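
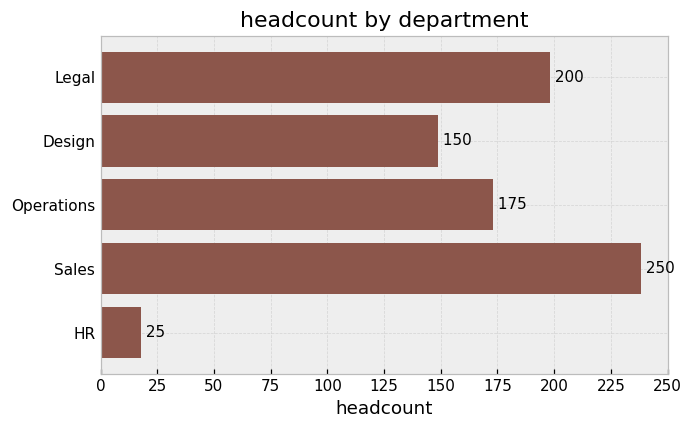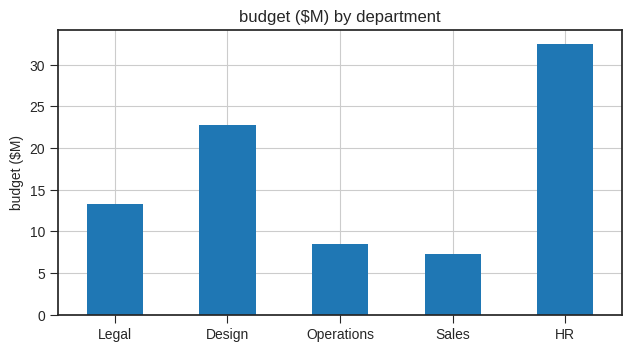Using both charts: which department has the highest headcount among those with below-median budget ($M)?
Chart 2 median budget ($M) ≈ 15; below-median departments: Operations, Sales. Among those, Sales has the highest headcount (≈ 250).

Sales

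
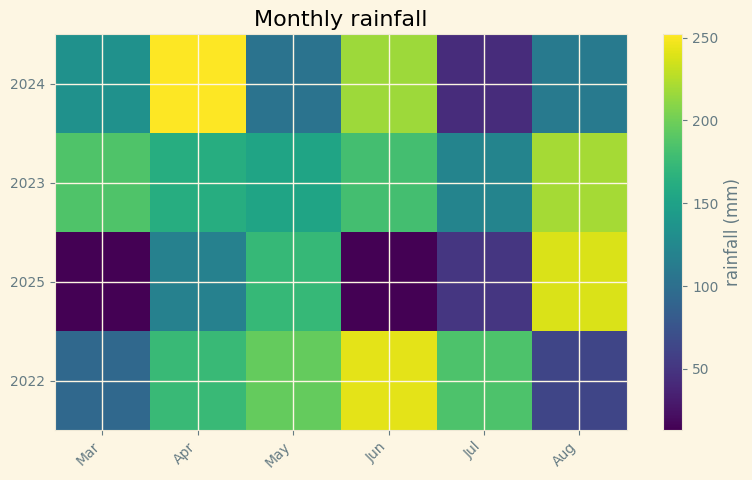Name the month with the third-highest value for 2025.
Top 4 for 2025: Aug ≈ 240, May ≈ 180, Apr ≈ 120, Jul ≈ 60.

Apr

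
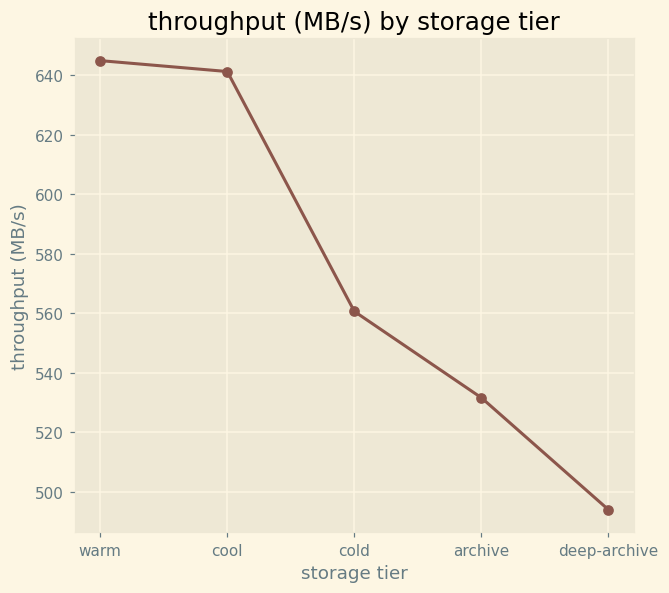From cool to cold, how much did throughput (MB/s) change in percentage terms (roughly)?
≈ -12.5%

cool ≈ 640, cold ≈ 560; (560 − 640) / 640 ≈ -12.5%.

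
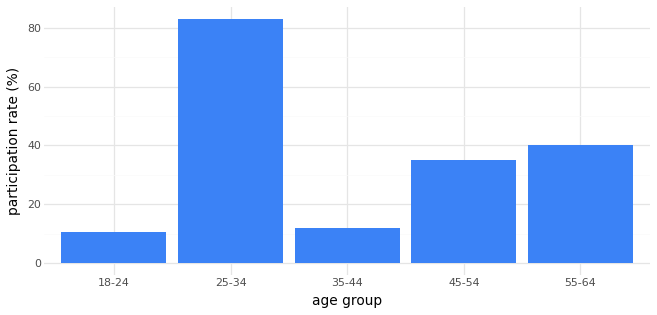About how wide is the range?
≈ 70

Max 25-34 ≈ 80, min 18-24 ≈ 10; range ≈ 70.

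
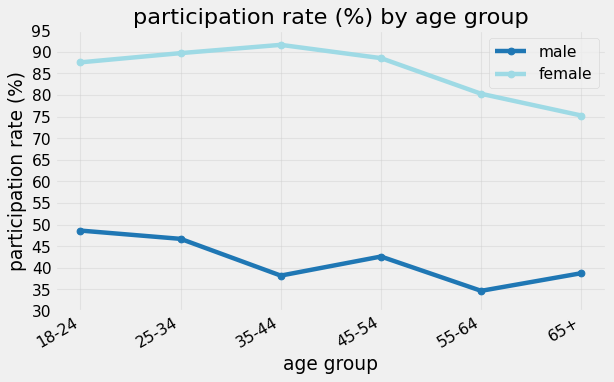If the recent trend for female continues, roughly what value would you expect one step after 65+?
Last three: 90, 80, 75 → slope ≈ -7.5/step → next ≈ 67.5.

≈ 67.5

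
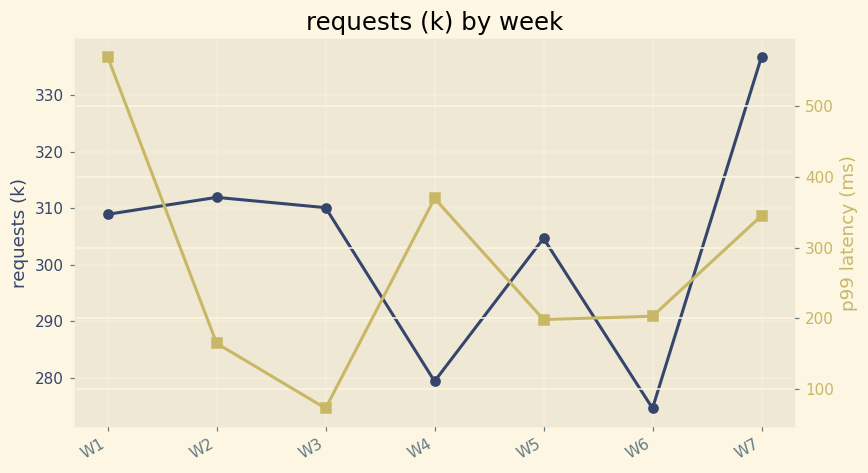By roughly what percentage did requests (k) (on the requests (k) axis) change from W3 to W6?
≈ -12.9%

W3 ≈ 310, W6 ≈ 270; (270 − 310) / 310 ≈ -12.9%.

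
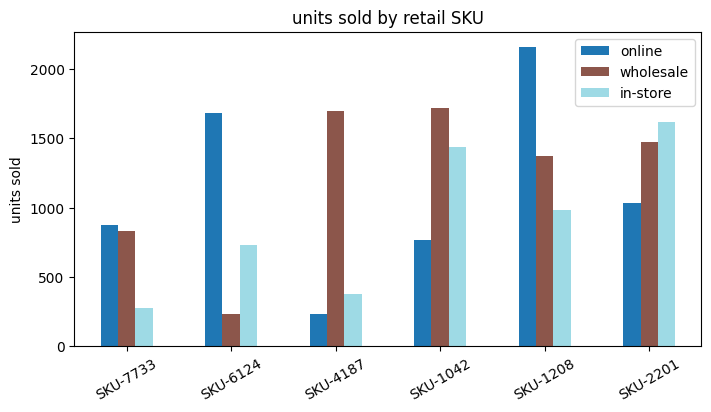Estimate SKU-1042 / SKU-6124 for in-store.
≈ 1.75×

SKU-1042 ≈ 1400, SKU-6124 ≈ 800; 1400/800 ≈ 1.75.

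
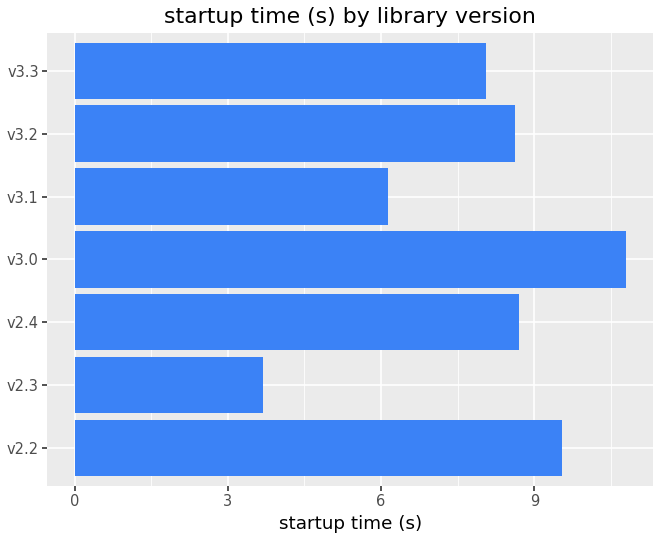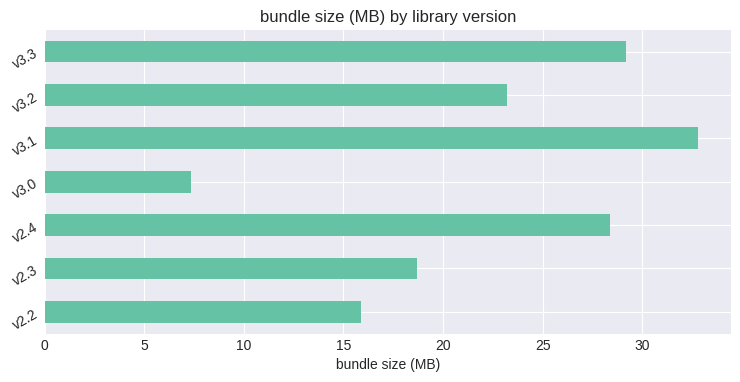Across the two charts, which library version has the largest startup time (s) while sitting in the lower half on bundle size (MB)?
Chart 2 median bundle size (MB) ≈ 25; below-median library versions: v2.2, v2.3, v3.0. Among those, v3.0 has the highest startup time (s) (≈ 11).

v3.0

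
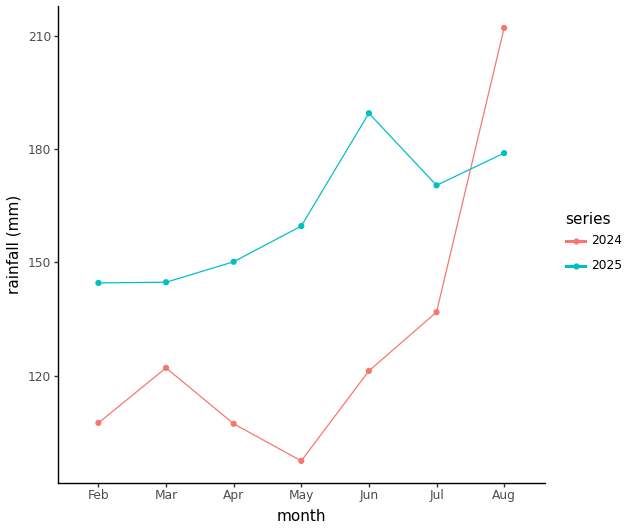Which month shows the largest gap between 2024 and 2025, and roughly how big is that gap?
Jun, ≈ 70 mm

Jun: 2024 ≈ 120, 2025 ≈ 190 → gap ≈ 70. Next-largest (May) is only ≈ 60.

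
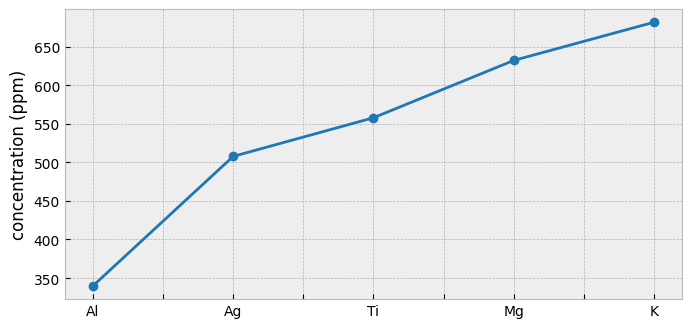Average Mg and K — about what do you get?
≈ 675

(650 + 700) / 2 ≈ 675.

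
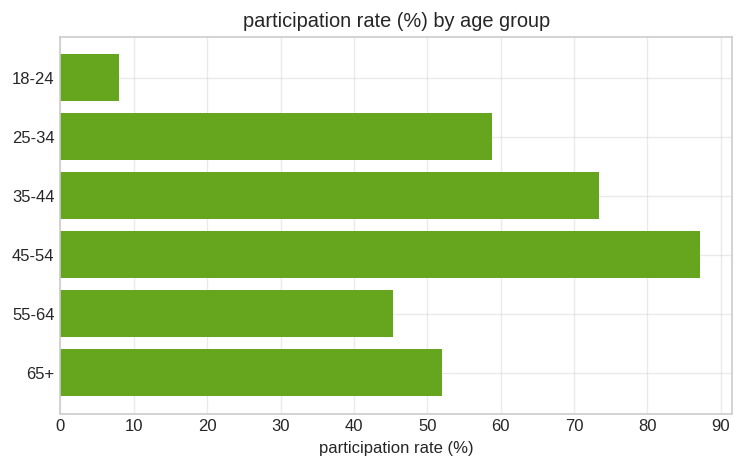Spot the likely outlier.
18-24

18-24 ≈ 10; the rest sit between ≈ 50 and ≈ 90.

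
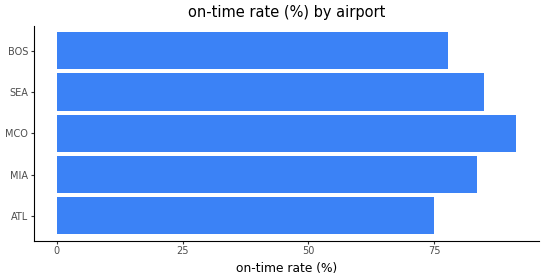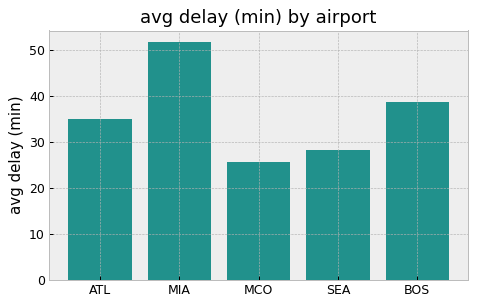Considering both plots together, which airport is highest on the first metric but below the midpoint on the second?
MCO

Chart 2 median avg delay (min) ≈ 35; below-median airports: MCO, SEA. Among those, MCO has the highest on-time rate (%) (≈ 90).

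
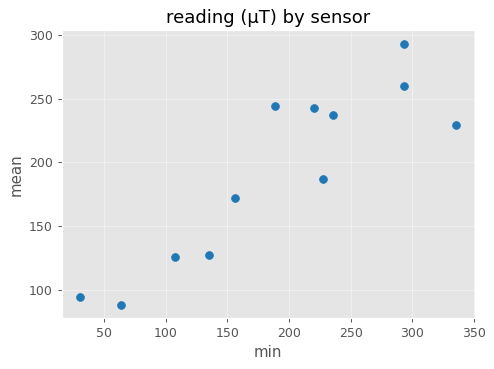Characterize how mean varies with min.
Points are positively correlated; strong (|r| ≈ 0.9).

positive, strong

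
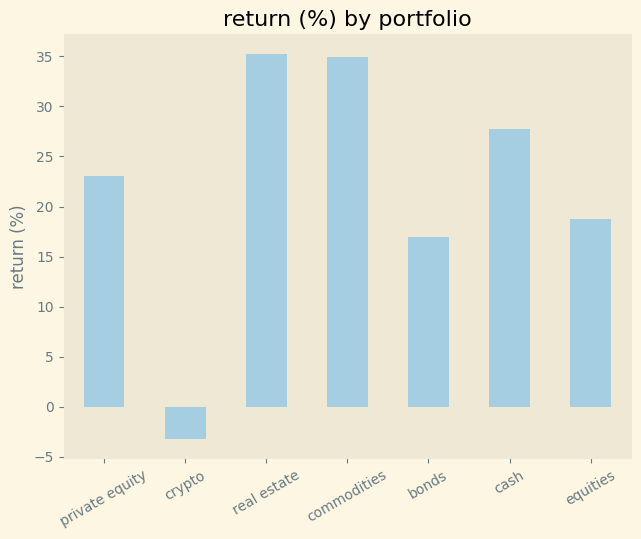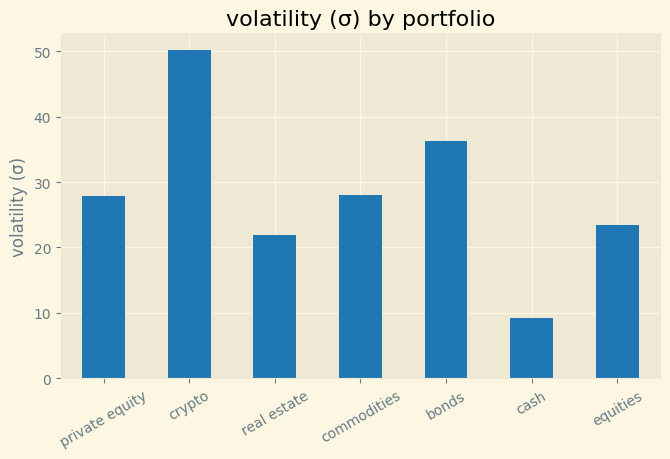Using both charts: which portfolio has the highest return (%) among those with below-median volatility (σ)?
real estate

Chart 2 median volatility (σ) ≈ 30; below-median portfolios: real estate, cash, equities. Among those, real estate has the highest return (%) (≈ 35).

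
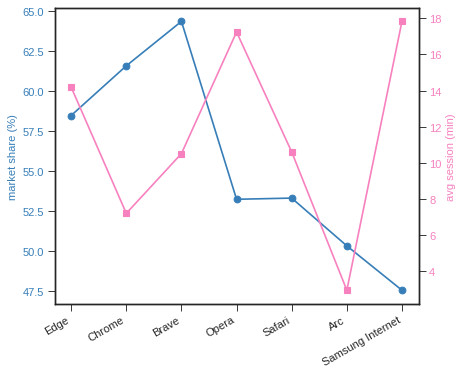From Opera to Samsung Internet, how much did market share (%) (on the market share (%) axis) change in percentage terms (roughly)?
≈ -11.1%

Opera ≈ 54, Samsung Internet ≈ 48; (48 − 54) / 54 ≈ -11.1%.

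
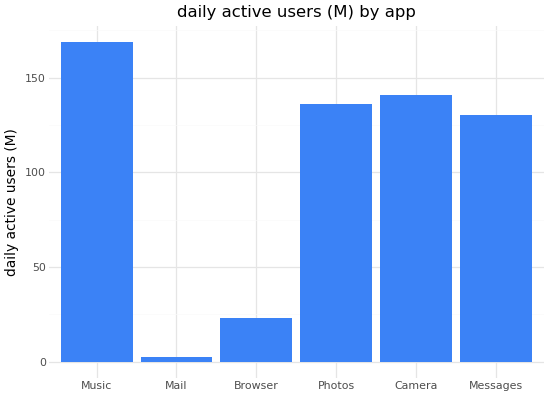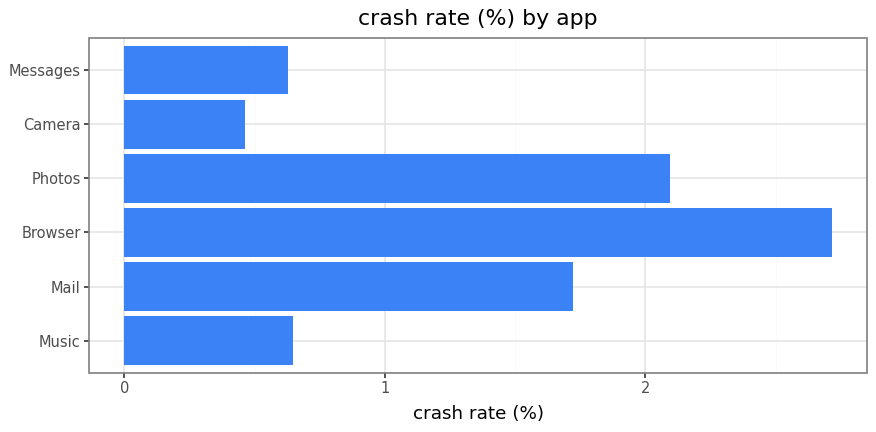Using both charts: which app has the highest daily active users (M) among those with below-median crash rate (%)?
Chart 2 median crash rate (%) ≈ 1; below-median apps: Music, Camera, Messages. Among those, Music has the highest daily active users (M) (≈ 160).

Music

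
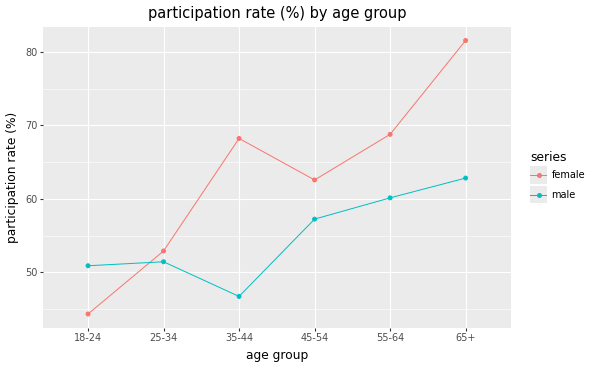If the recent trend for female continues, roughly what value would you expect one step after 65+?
≈ 87.5

Last three: 65, 70, 80 → slope ≈ 7.5/step → next ≈ 87.5.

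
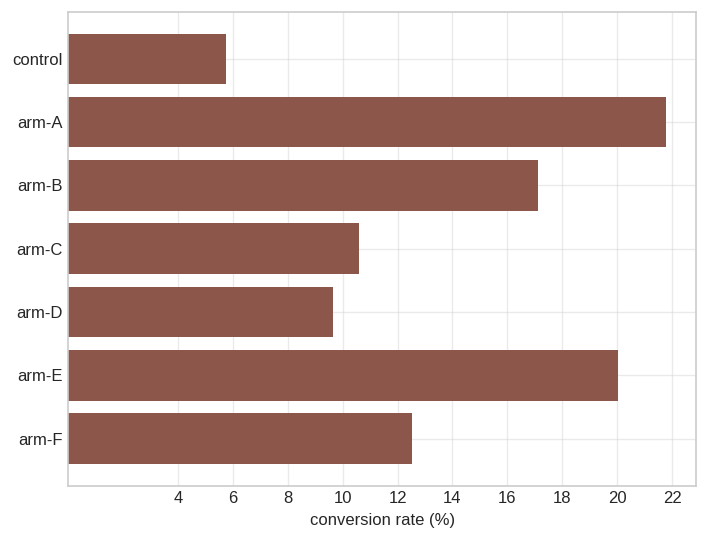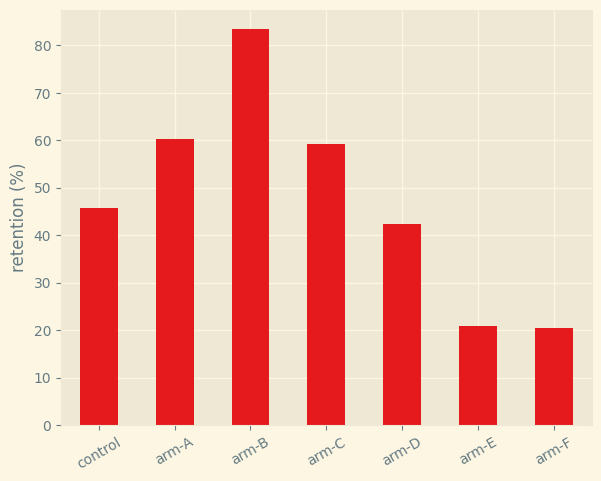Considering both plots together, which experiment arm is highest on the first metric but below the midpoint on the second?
arm-E

Chart 2 median retention (%) ≈ 50; below-median experiment arms: arm-D, arm-E, arm-F. Among those, arm-E has the highest conversion rate (%) (≈ 20).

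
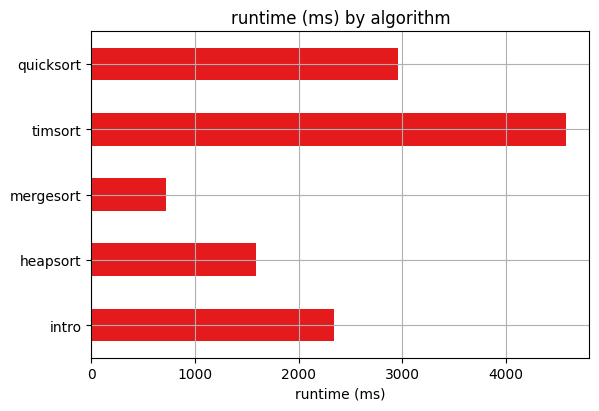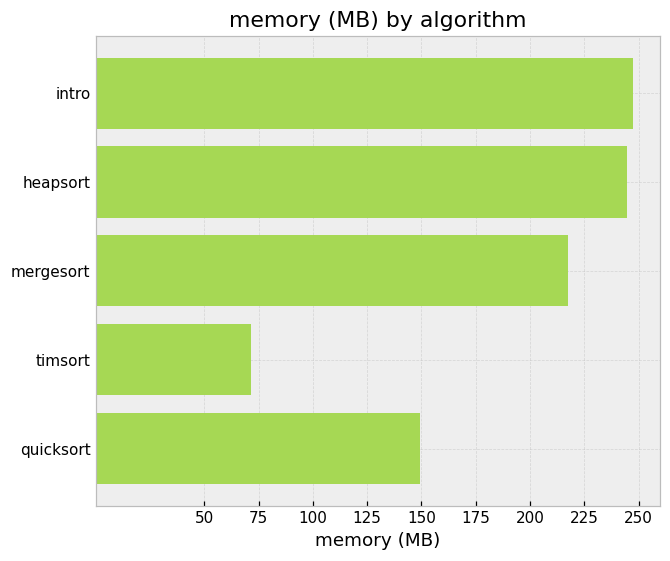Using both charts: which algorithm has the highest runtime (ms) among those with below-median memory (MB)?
timsort

Chart 2 median memory (MB) ≈ 225; below-median algorithms: timsort, quicksort. Among those, timsort has the highest runtime (ms) (≈ 4500).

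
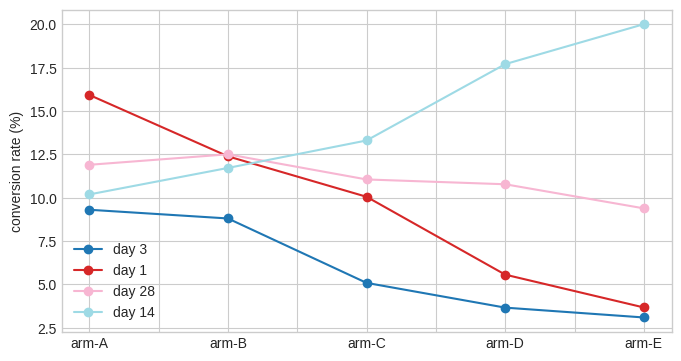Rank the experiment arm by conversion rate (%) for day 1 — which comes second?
arm-B

Top 3 for day 1: arm-A ≈ 16, arm-B ≈ 12, arm-C ≈ 10.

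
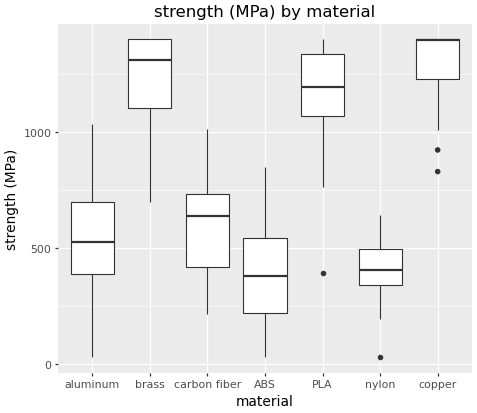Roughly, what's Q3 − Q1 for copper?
Q3 ≈ 1400, Q1 ≈ 1200; IQR ≈ 200.

≈ 200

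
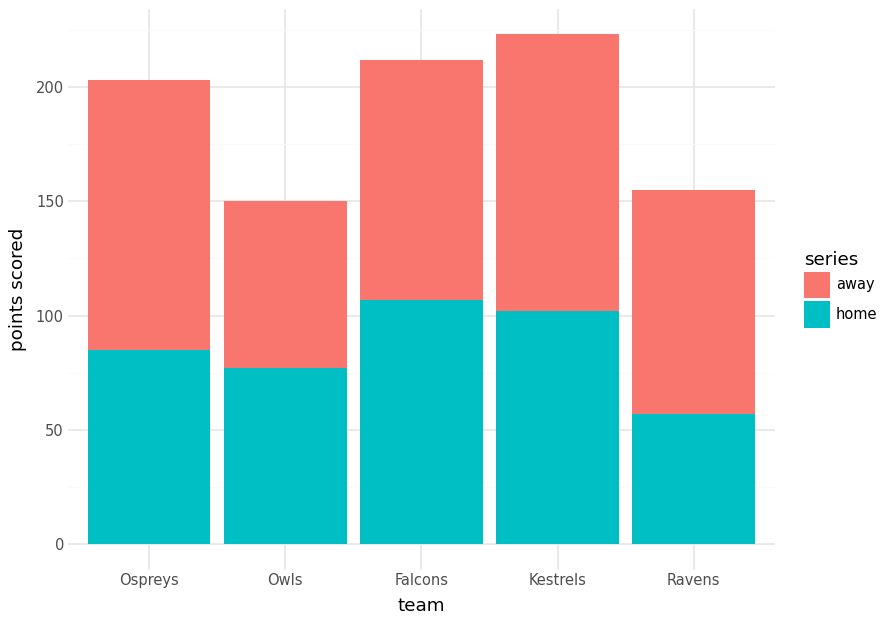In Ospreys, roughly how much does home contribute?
≈ 80

home top ≈ 80, bottom ≈ 0; segment ≈ 80.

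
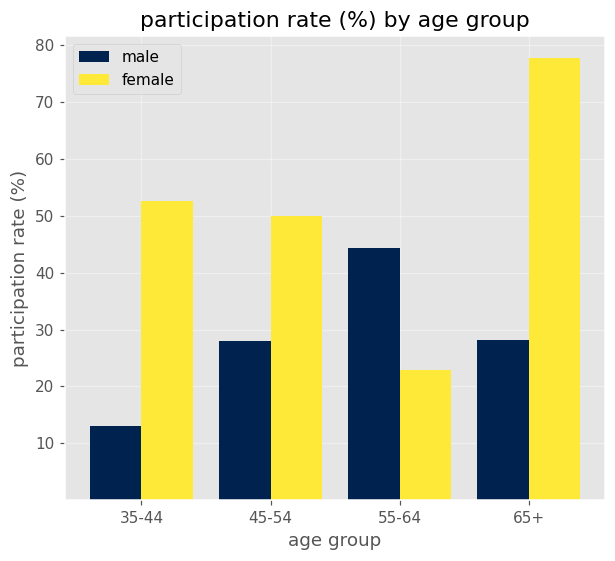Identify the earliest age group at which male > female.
55-64

45-54: male ≈ 30 vs female ≈ 50 (not yet); 55-64: male ≈ 40 vs female ≈ 20 (first crossover).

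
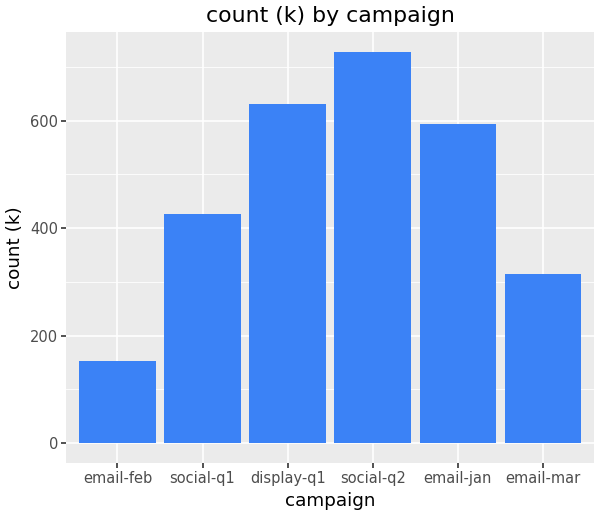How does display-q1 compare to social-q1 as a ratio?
≈ 1.5×

display-q1 ≈ 600, social-q1 ≈ 400; 600/400 ≈ 1.5.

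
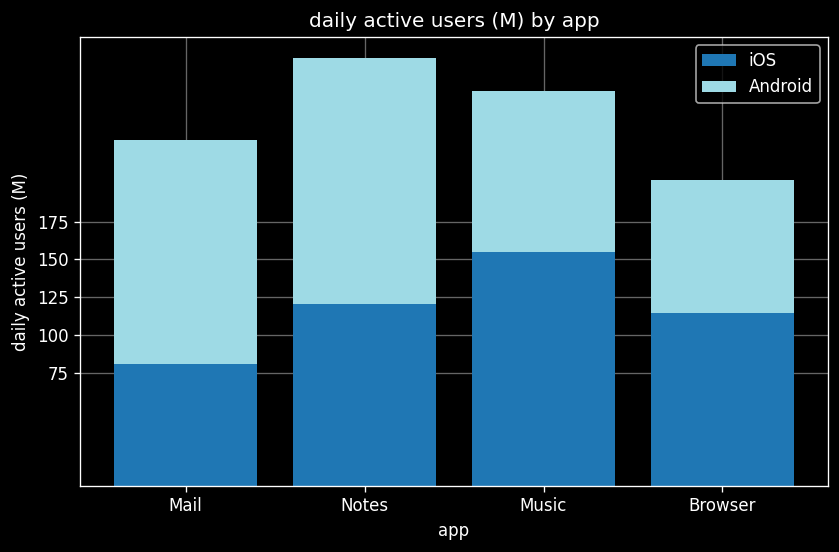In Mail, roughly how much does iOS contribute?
≈ 75

iOS top ≈ 75, bottom ≈ 0; segment ≈ 75.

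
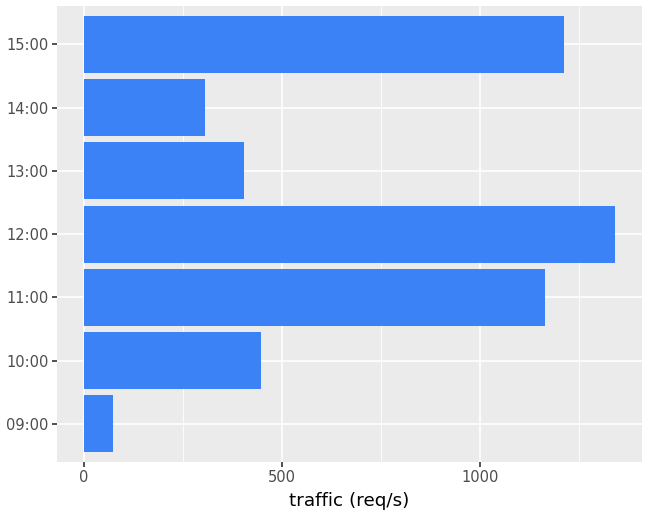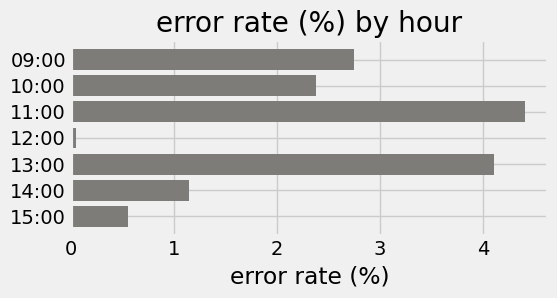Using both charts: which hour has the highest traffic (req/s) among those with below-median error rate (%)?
12:00

Chart 2 median error rate (%) ≈ 2.5; below-median hours: 12:00, 14:00, 15:00. Among those, 12:00 has the highest traffic (req/s) (≈ 1400).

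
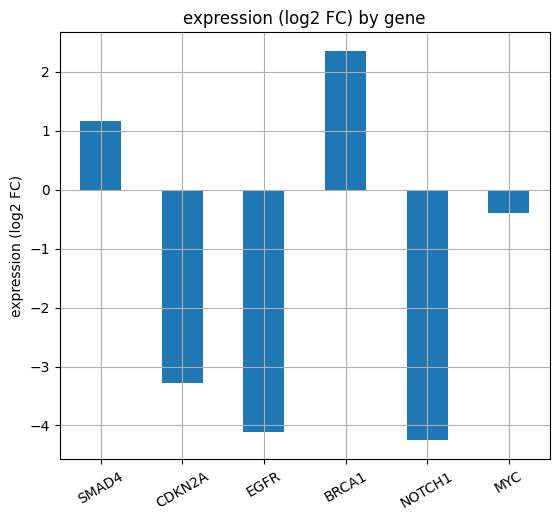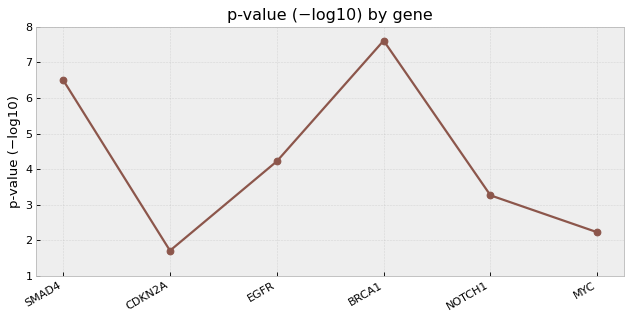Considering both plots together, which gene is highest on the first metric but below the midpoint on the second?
MYC

Chart 2 median p-value (−log10) ≈ 4; below-median genes: CDKN2A, NOTCH1, MYC. Among those, MYC has the highest expression (log2 FC) (≈ -0.5).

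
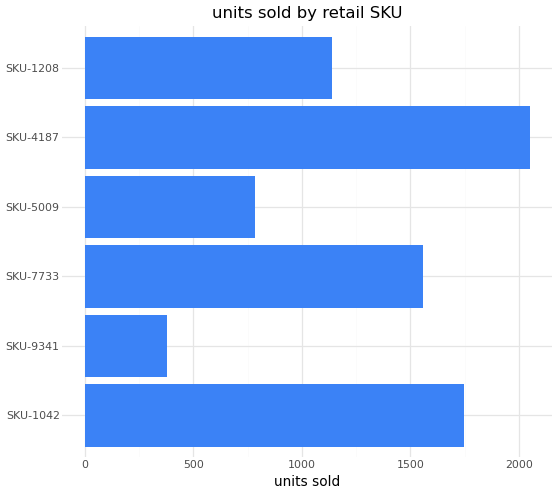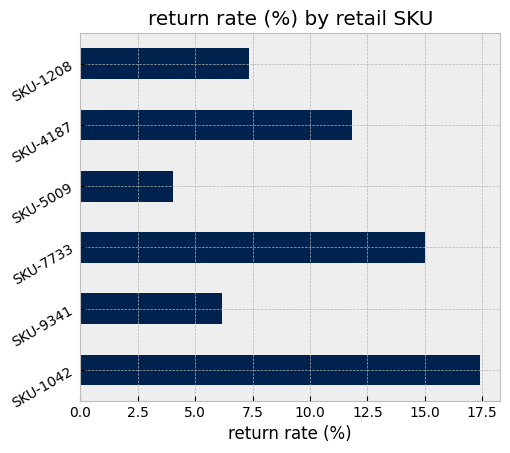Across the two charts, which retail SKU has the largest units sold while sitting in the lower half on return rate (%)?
SKU-1208

Chart 2 median return rate (%) ≈ 10; below-median retail SKUs: SKU-9341, SKU-5009, SKU-1208. Among those, SKU-1208 has the highest units sold (≈ 1200).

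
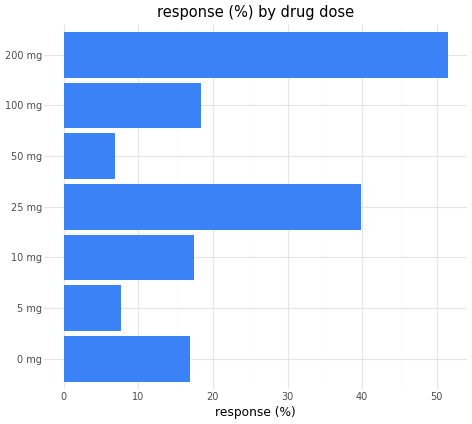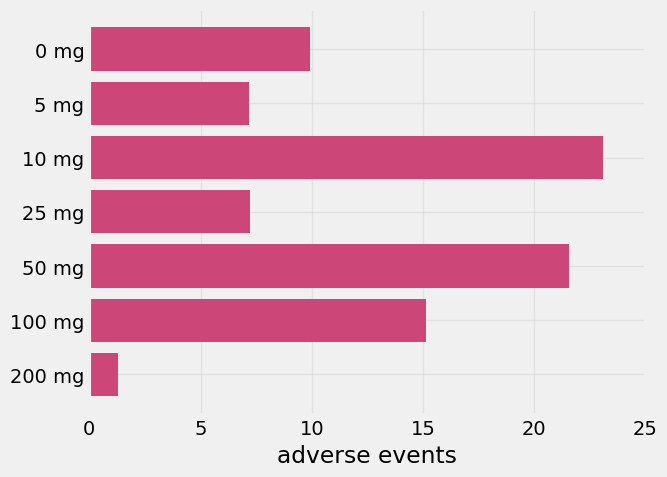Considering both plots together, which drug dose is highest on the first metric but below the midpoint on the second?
200 mg

Chart 2 median adverse events ≈ 10; below-median drug doses: 5 mg, 25 mg, 200 mg. Among those, 200 mg has the highest response (%) (≈ 50).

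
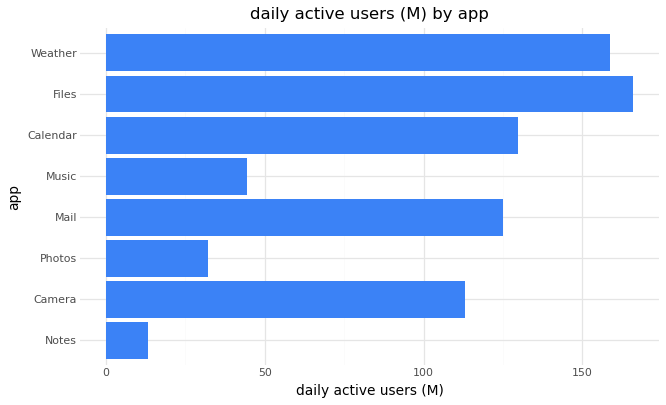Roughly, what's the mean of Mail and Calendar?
≈ 120

(120 + 120) / 2 ≈ 120.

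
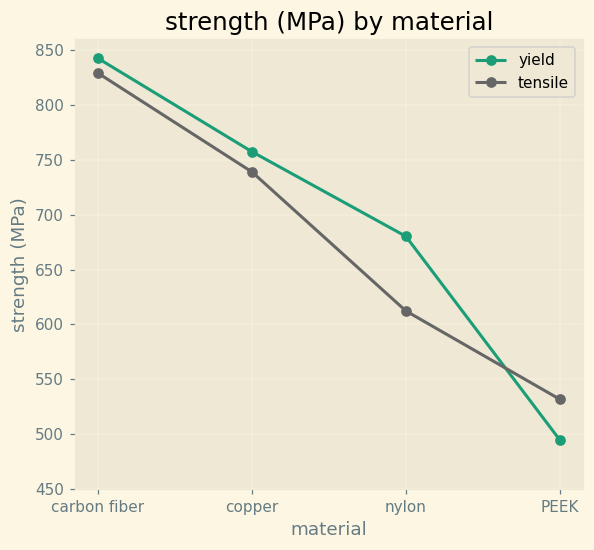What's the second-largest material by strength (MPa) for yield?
copper

Top 3 for yield: carbon fiber ≈ 850, copper ≈ 750, nylon ≈ 700.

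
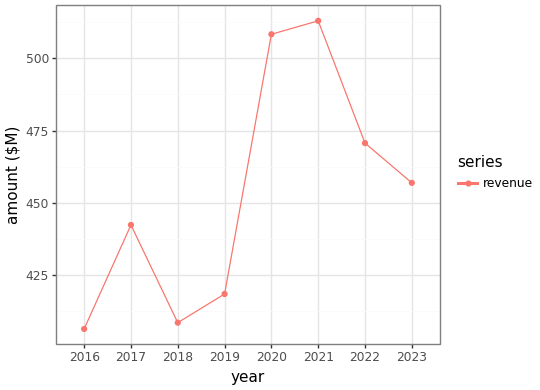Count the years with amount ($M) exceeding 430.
5

Above 430: 2017, 2020, 2021, 2022, 2023.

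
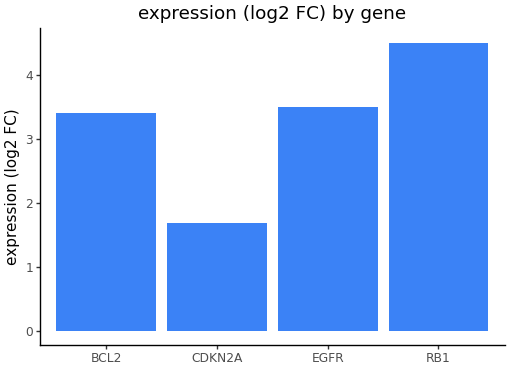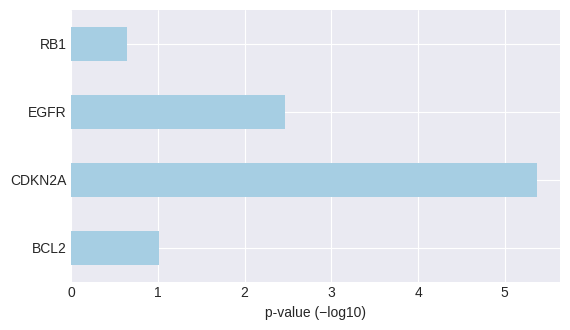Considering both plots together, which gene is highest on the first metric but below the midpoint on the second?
Chart 2 median p-value (−log10) ≈ 1.5; below-median genes: BCL2, RB1. Among those, RB1 has the highest expression (log2 FC) (≈ 4.5).

RB1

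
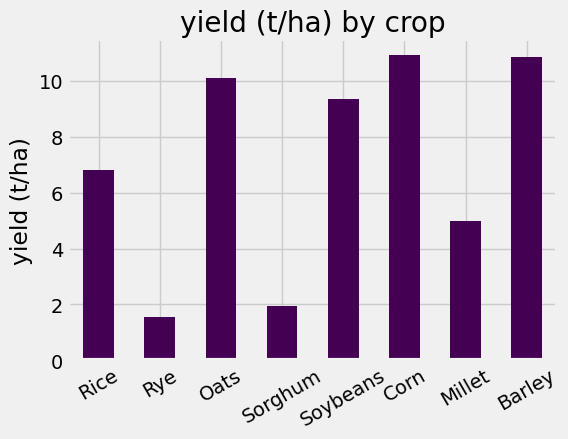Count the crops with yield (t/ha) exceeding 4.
6

Above 4: Rice, Oats, Soybeans, Corn, Millet, Barley.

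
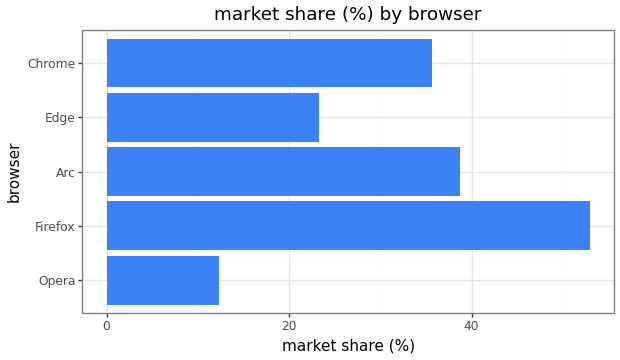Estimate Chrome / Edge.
Chrome ≈ 35, Edge ≈ 25; 35/25 ≈ 1.4.

≈ 1.4×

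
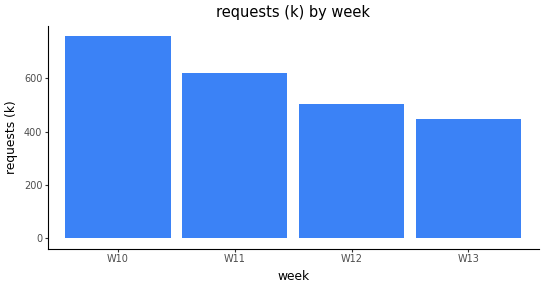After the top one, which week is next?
W11

Top 3: W10 ≈ 800, W11 ≈ 600, W12 ≈ 500.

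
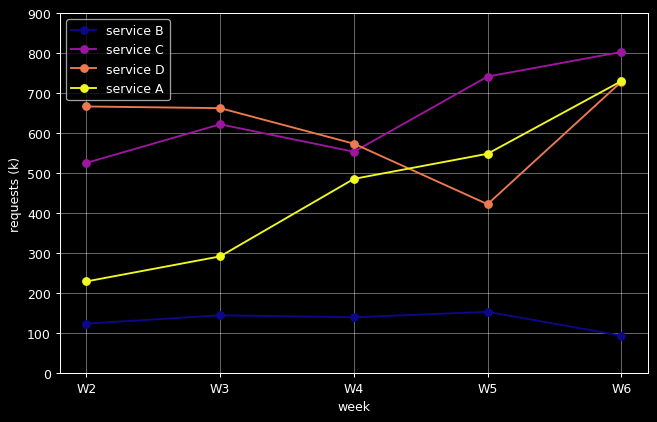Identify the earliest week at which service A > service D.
W4: service A ≈ 500 vs service D ≈ 600 (not yet); W5: service A ≈ 500 vs service D ≈ 400 (first crossover).

W5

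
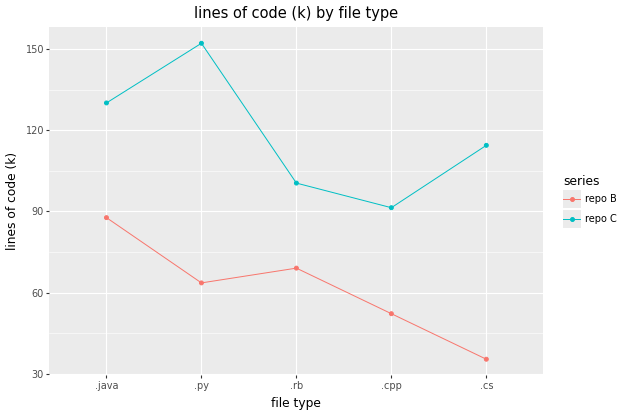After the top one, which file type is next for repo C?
.java

Top 3 for repo C: .py ≈ 150, .java ≈ 130, .cs ≈ 110.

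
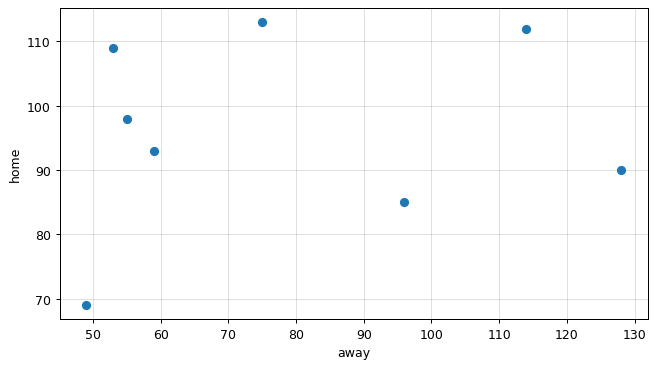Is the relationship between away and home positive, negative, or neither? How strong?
Points are roughly uncorrelated; weak (|r| ≈ 0.2).

no clear correlation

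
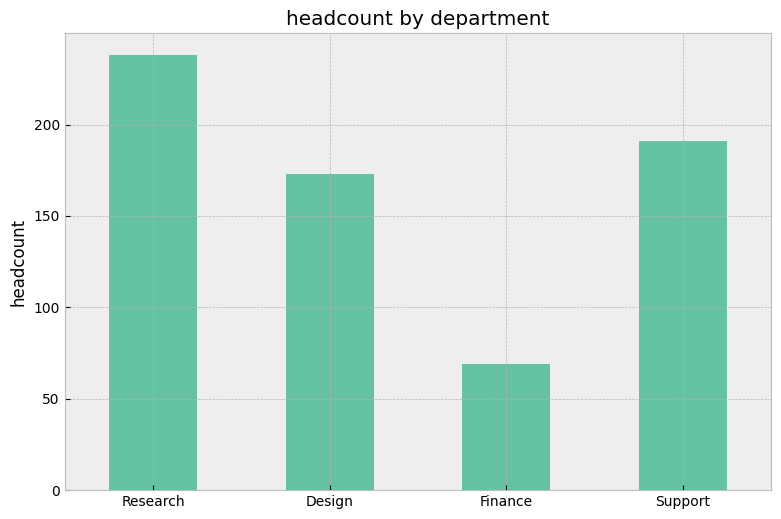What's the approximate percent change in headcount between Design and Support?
≈ +11.1%

Design ≈ 180, Support ≈ 200; (200 − 180) / 180 ≈ +11.1%.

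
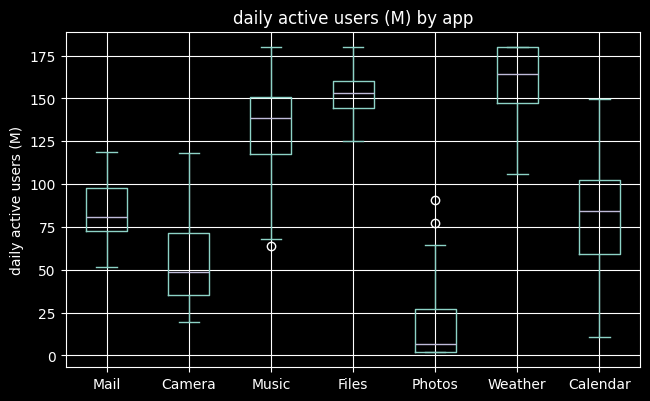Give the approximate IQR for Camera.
≈ 40

Q3 ≈ 80, Q1 ≈ 40; IQR ≈ 40.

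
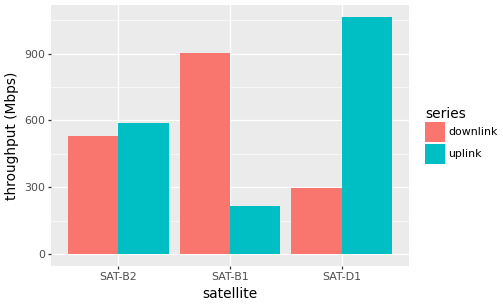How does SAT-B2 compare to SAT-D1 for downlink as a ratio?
SAT-B2 ≈ 500, SAT-D1 ≈ 300; 500/300 ≈ 1.67.

≈ 1.67×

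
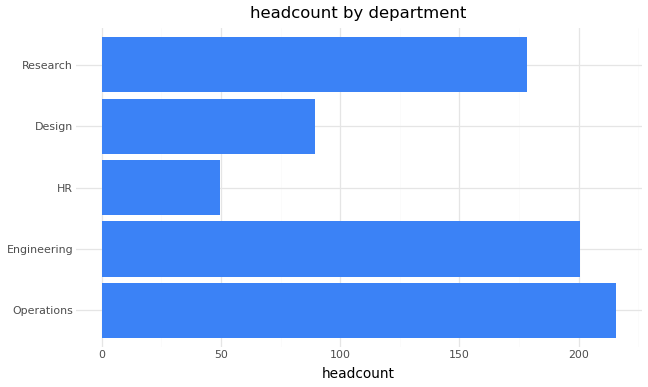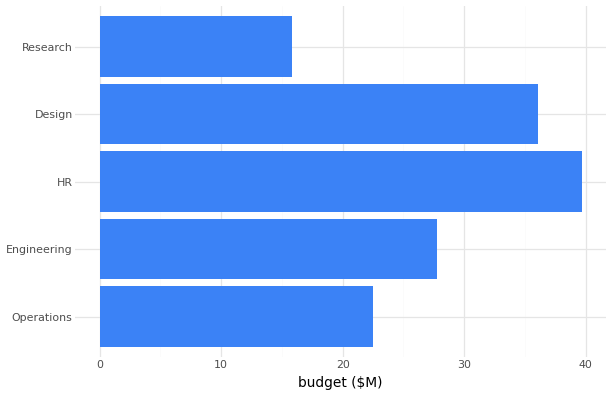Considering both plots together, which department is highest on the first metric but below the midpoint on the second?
Operations

Chart 2 median budget ($M) ≈ 30; below-median departments: Operations, Research. Among those, Operations has the highest headcount (≈ 220).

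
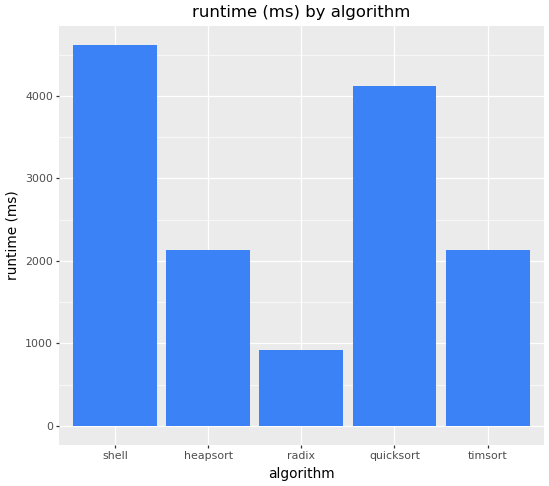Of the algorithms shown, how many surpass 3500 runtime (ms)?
Above 3500: shell, quicksort.

2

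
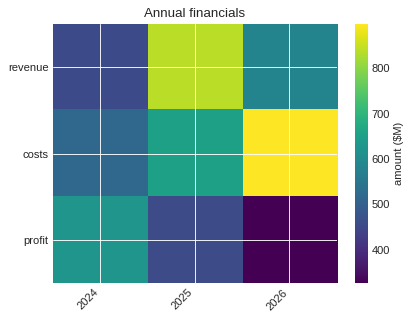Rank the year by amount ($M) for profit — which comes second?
Top 3 for profit: 2024 ≈ 650, 2025 ≈ 450, 2026 ≈ 350.

2025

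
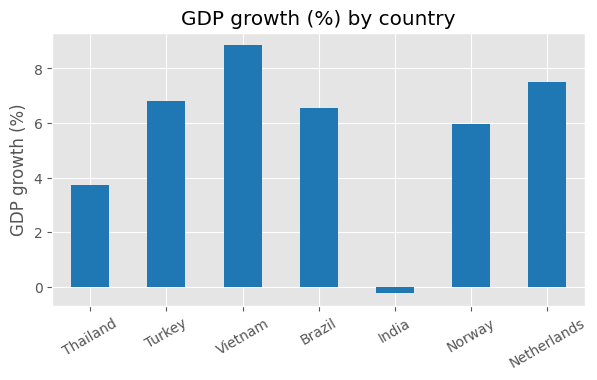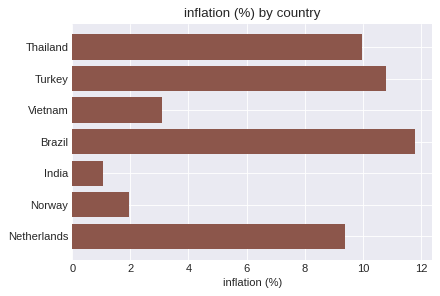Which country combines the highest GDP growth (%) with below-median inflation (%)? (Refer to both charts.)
Vietnam

Chart 2 median inflation (%) ≈ 10; below-median countries: Vietnam, India, Norway. Among those, Vietnam has the highest GDP growth (%) (≈ 9).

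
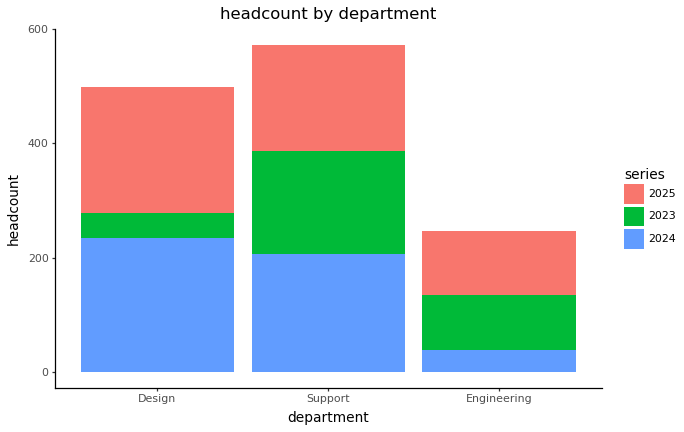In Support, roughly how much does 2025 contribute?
2025 top ≈ 550, bottom ≈ 400; segment ≈ 150.

≈ 150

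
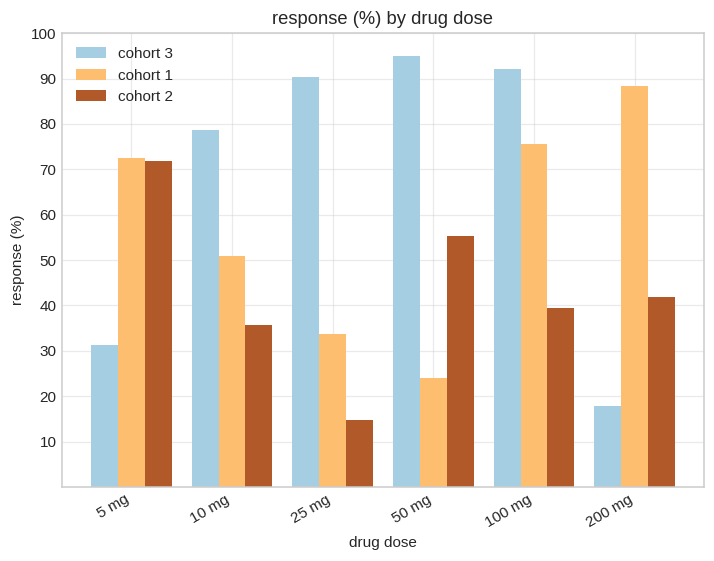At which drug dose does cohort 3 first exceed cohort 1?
10 mg

5 mg: cohort 3 ≈ 30 vs cohort 1 ≈ 70 (not yet); 10 mg: cohort 3 ≈ 80 vs cohort 1 ≈ 50 (first crossover).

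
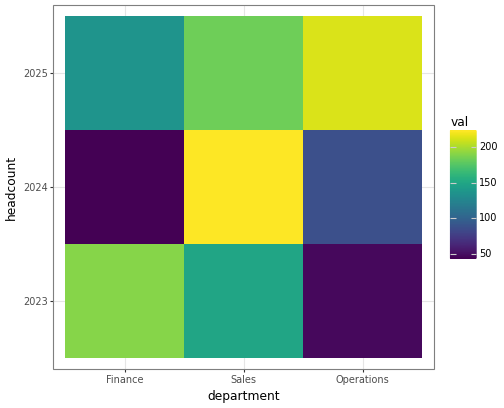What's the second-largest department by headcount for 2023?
Sales

Top 3 for 2023: Finance ≈ 200, Sales ≈ 160, Operations ≈ 40.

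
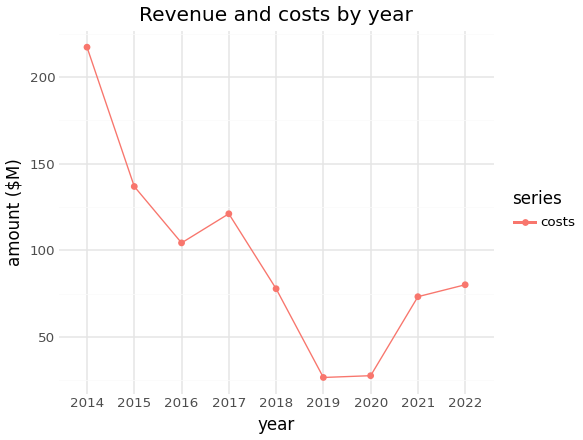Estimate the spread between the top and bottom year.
Max 2014 ≈ 220, min 2019 ≈ 20; range ≈ 200.

≈ 200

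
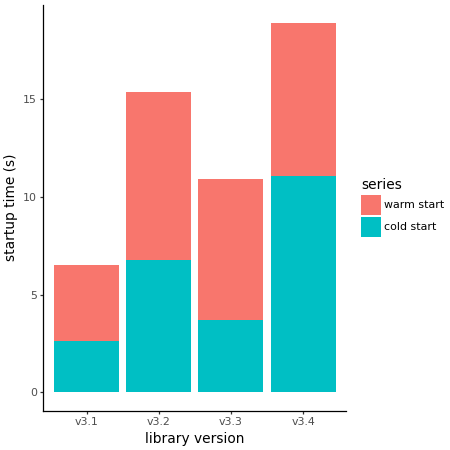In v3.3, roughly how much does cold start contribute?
cold start top ≈ 4, bottom ≈ 0; segment ≈ 4.

≈ 4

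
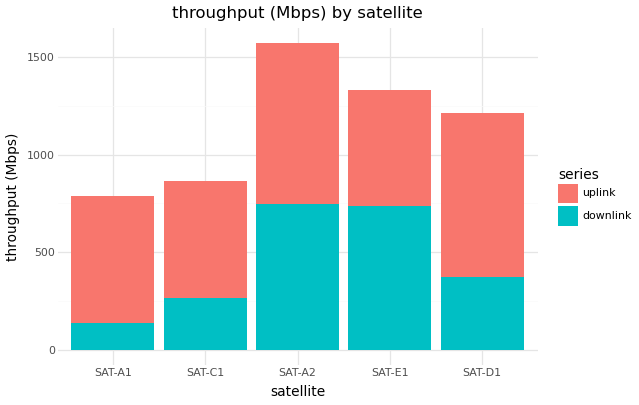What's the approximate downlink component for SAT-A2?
≈ 800

downlink top ≈ 800, bottom ≈ 0; segment ≈ 800.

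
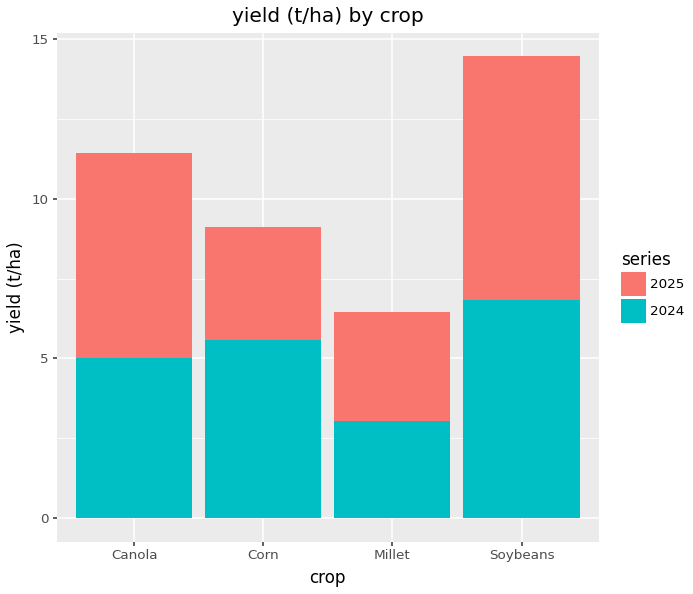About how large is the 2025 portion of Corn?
2025 top ≈ 10, bottom ≈ 6; segment ≈ 4.

≈ 4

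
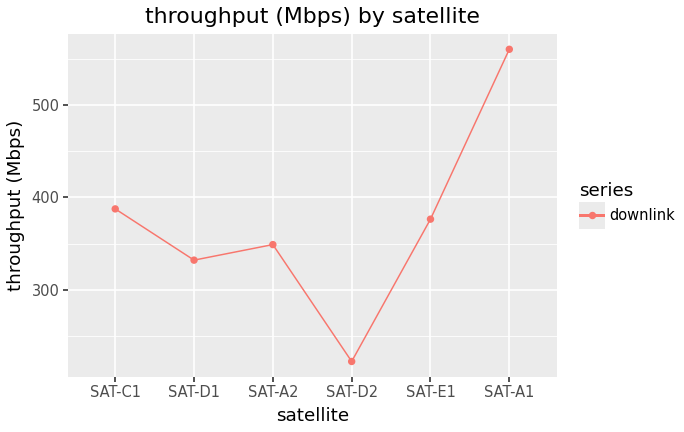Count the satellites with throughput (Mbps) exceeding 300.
5

Above 300: SAT-C1, SAT-D1, SAT-A2, SAT-E1, SAT-A1.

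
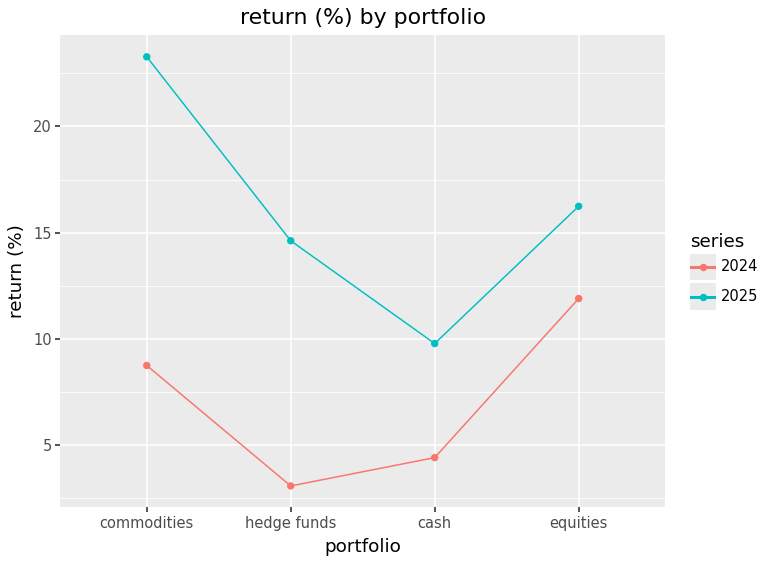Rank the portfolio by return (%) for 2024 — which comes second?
commodities

Top 3 for 2024: equities ≈ 12, commodities ≈ 8, cash ≈ 4.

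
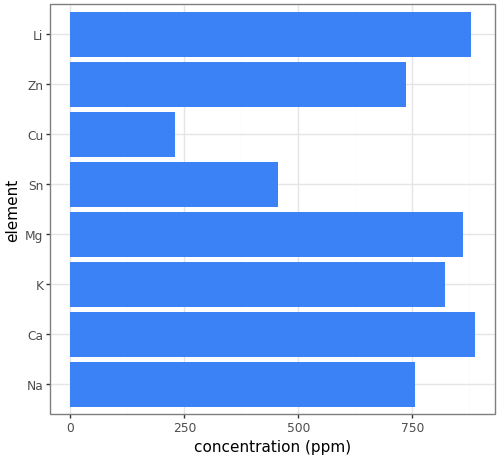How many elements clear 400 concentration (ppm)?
7

Above 400: Na, Ca, K, Mg, Sn, Zn, Li.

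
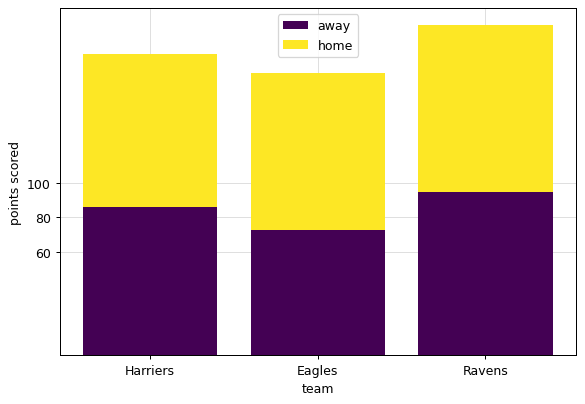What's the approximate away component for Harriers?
≈ 80

away top ≈ 80, bottom ≈ 0; segment ≈ 80.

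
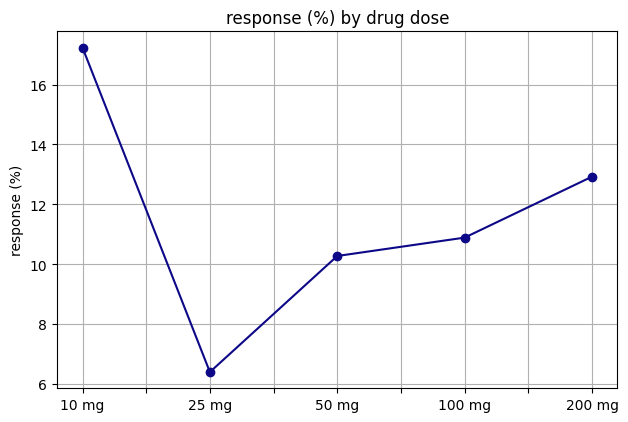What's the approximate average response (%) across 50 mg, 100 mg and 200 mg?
≈ 11

(10 + 11 + 13) / 3 ≈ 11.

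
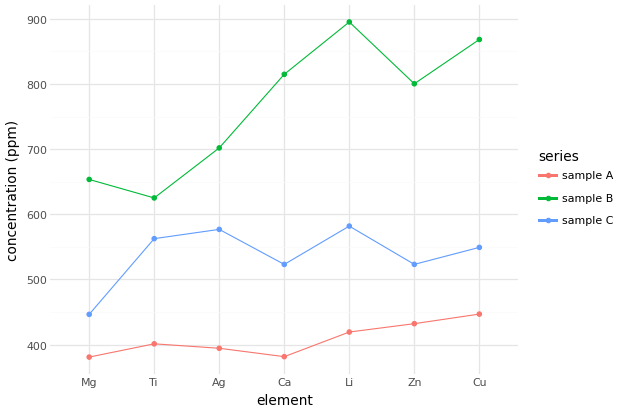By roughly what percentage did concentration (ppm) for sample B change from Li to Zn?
Li ≈ 900, Zn ≈ 800; (800 − 900) / 900 ≈ -11.1%.

≈ -11.1%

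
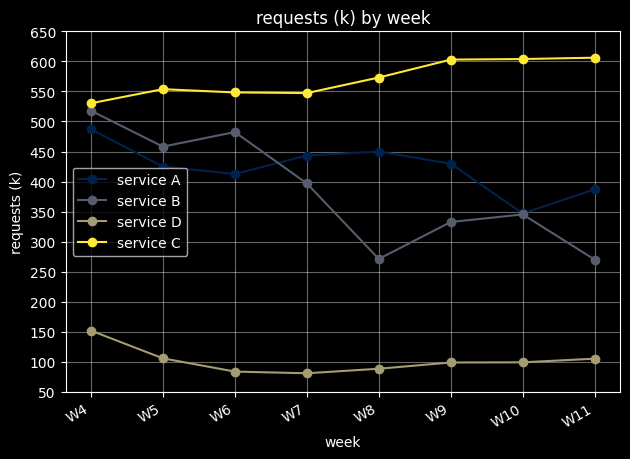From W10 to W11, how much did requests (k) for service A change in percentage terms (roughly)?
W10 ≈ 350, W11 ≈ 400; (400 − 350) / 350 ≈ +14.3%.

≈ +14.3%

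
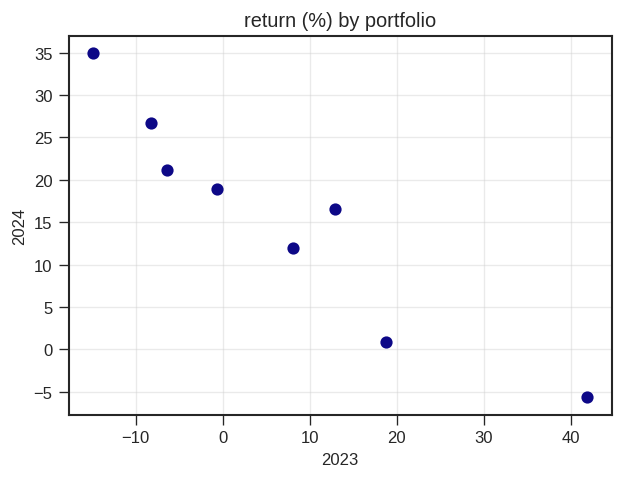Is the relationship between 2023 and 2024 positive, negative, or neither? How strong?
Points are negatively correlated; strong (|r| ≈ 0.9).

negative, strong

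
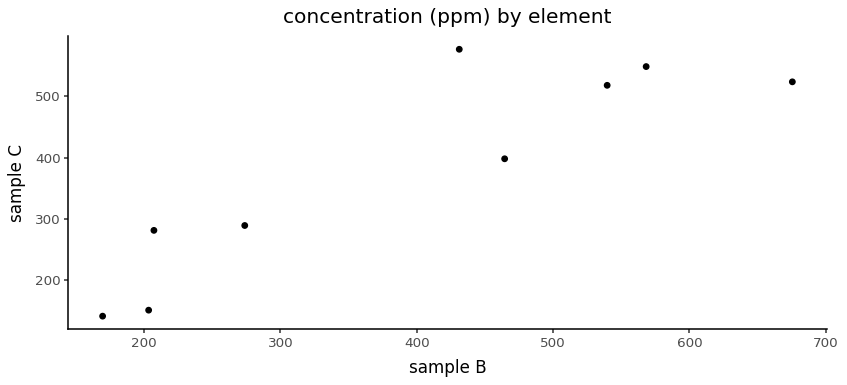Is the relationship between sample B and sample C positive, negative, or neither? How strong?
Points are positively correlated; strong (|r| ≈ 0.9).

positive, strong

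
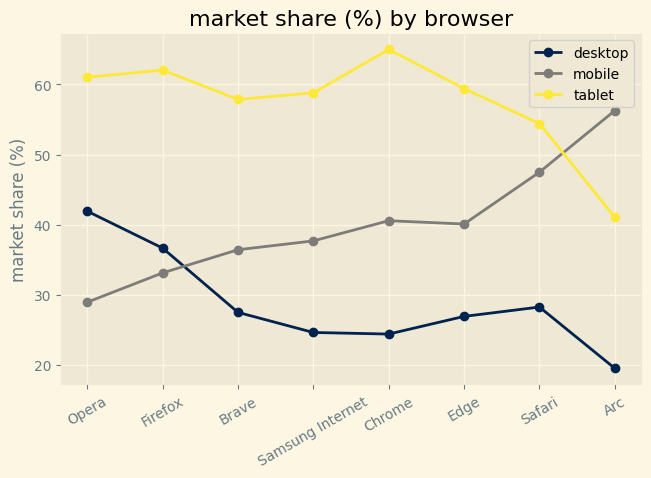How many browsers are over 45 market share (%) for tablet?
7

Above 45: Opera, Firefox, Brave, Samsung Internet, Chrome, Edge, Safari.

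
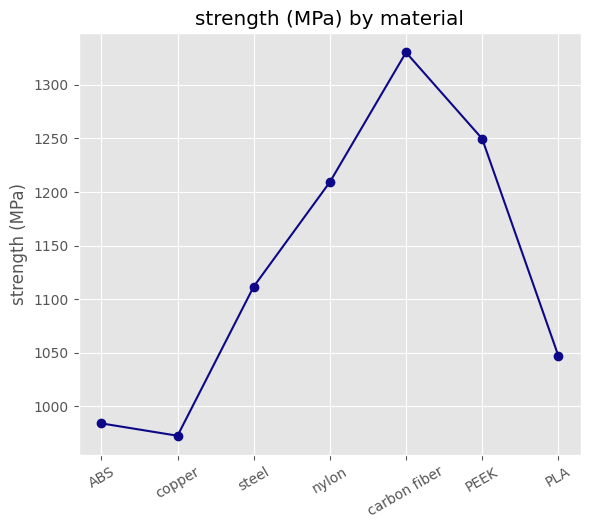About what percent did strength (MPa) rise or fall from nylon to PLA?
≈ -12.5%

nylon ≈ 1200, PLA ≈ 1050; (1050 − 1200) / 1200 ≈ -12.5%.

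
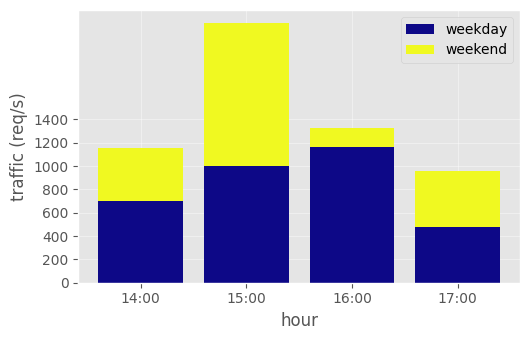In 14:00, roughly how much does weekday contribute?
≈ 800

weekday top ≈ 800, bottom ≈ 0; segment ≈ 800.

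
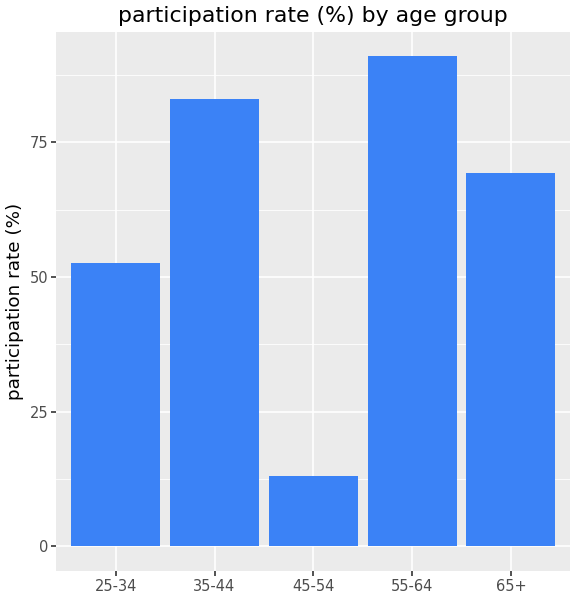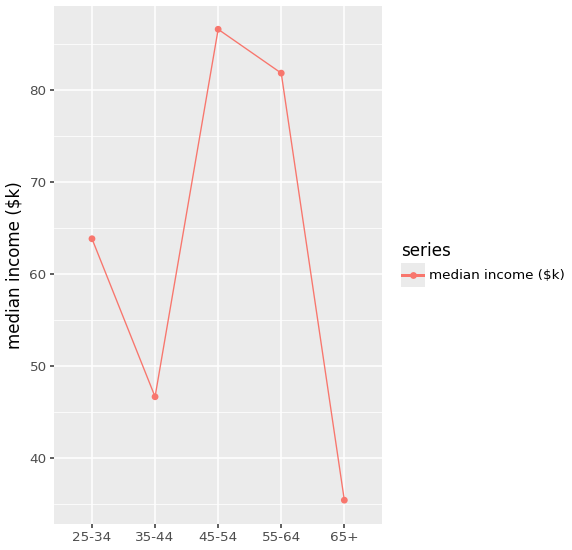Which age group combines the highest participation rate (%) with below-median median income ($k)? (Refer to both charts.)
35-44

Chart 2 median median income ($k) ≈ 60; below-median age groups: 35-44, 65+. Among those, 35-44 has the highest participation rate (%) (≈ 80).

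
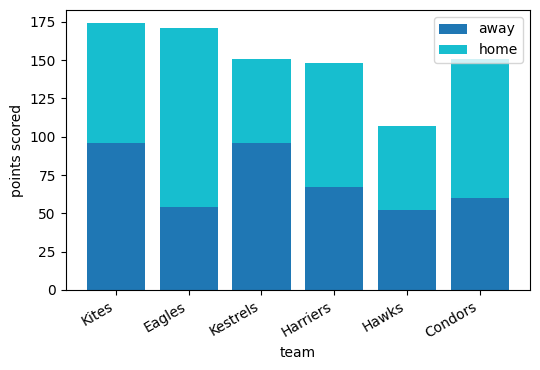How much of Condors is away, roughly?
away top ≈ 60, bottom ≈ 0; segment ≈ 60.

≈ 60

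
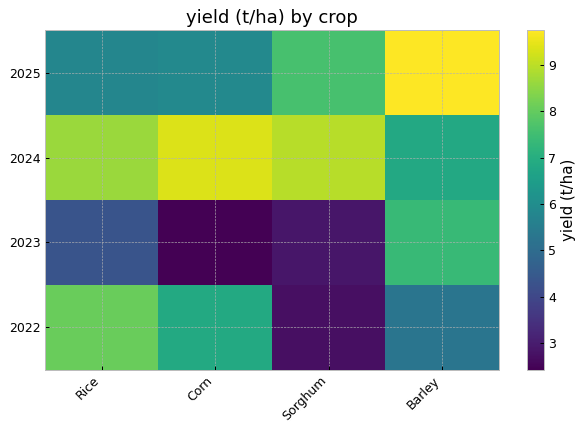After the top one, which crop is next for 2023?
Top 3 for 2023: Barley ≈ 7, Rice ≈ 4, Sorghum ≈ 3.

Rice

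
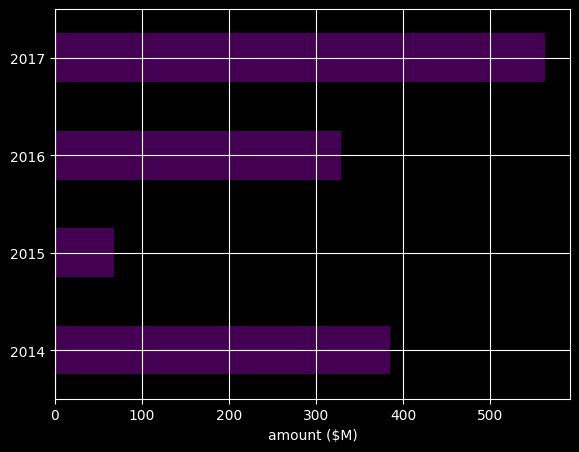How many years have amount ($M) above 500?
Above 500: 2017.

1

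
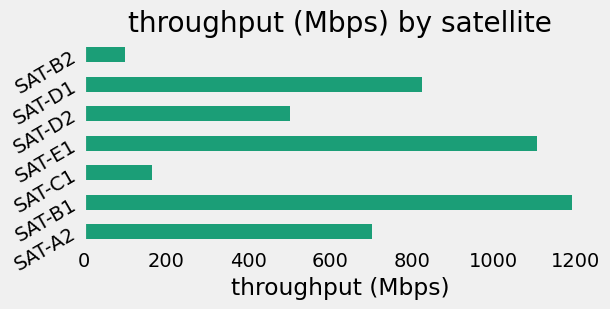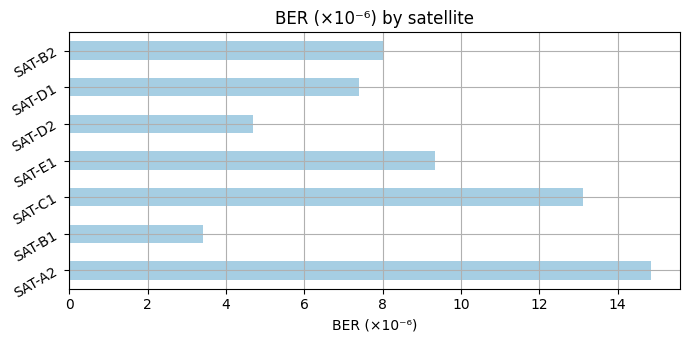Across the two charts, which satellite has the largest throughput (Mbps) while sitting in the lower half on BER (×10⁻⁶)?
SAT-B1

Chart 2 median BER (×10⁻⁶) ≈ 8; below-median satellites: SAT-B1, SAT-D2, SAT-D1. Among those, SAT-B1 has the highest throughput (Mbps) (≈ 1200).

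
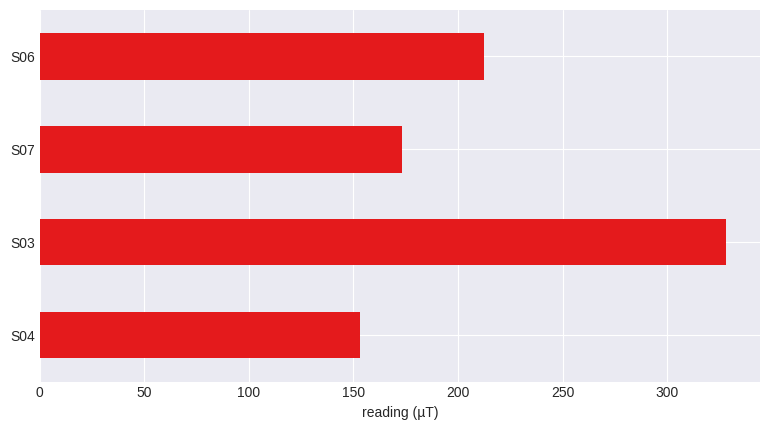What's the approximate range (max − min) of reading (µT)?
≈ 200

Max S03 ≈ 350, min S04 ≈ 150; range ≈ 200.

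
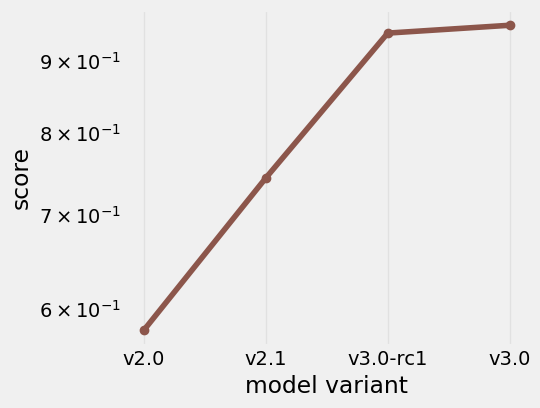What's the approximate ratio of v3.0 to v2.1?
v3.0 ≈ 0.95, v2.1 ≈ 0.75; 0.95/0.75 ≈ 1.27.

≈ 1.27×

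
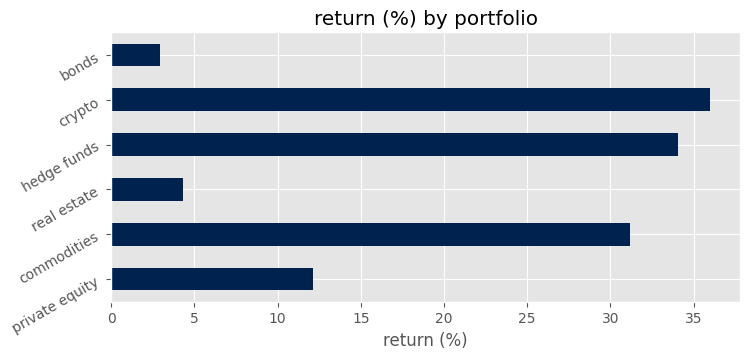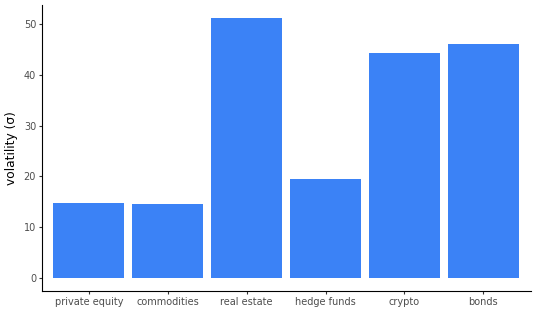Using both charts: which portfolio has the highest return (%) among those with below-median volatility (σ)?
Chart 2 median volatility (σ) ≈ 30; below-median portfolios: private equity, commodities, hedge funds. Among those, hedge funds has the highest return (%) (≈ 35).

hedge funds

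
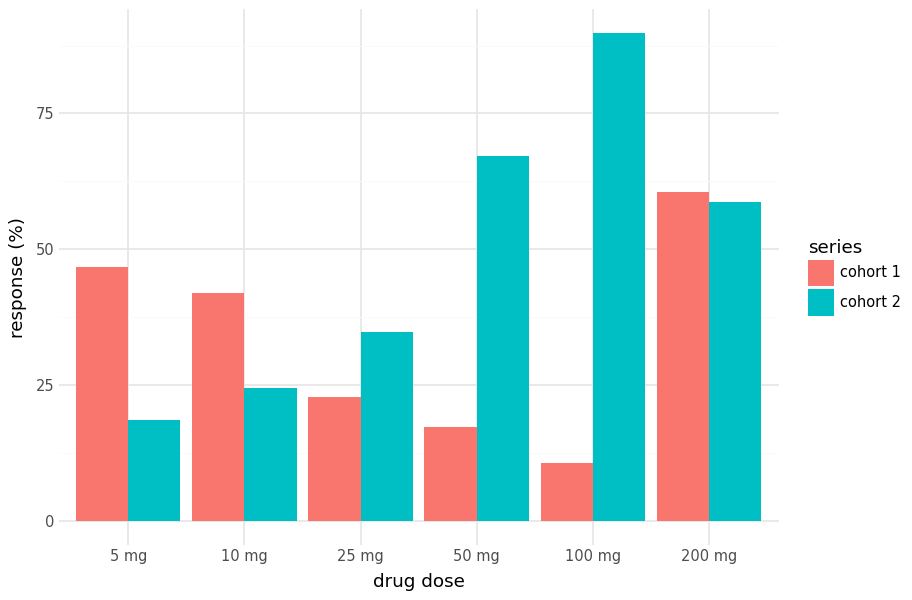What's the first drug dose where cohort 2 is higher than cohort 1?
10 mg: cohort 2 ≈ 20 vs cohort 1 ≈ 40 (not yet); 25 mg: cohort 2 ≈ 30 vs cohort 1 ≈ 20 (first crossover).

25 mg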